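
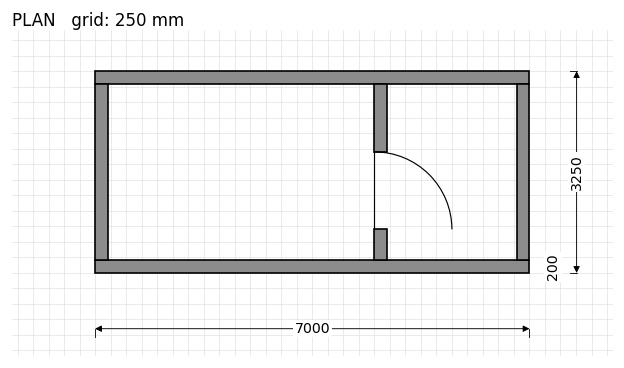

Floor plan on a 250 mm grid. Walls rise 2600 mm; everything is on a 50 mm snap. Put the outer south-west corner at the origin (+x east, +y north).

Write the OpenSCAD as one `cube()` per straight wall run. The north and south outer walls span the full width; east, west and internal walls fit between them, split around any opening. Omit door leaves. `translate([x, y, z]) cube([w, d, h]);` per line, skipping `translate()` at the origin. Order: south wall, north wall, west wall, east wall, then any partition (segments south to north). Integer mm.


cube([7000, 200, 2600]);
translate([0, 3050, 0]) cube([7000, 200, 2600]);
translate([0, 200, 0]) cube([200, 2850, 2600]);
translate([6800, 200, 0]) cube([200, 2850, 2600]);
translate([4500, 200, 0]) cube([200, 500, 2600]);
translate([4500, 1950, 0]) cube([200, 1100, 2600]);


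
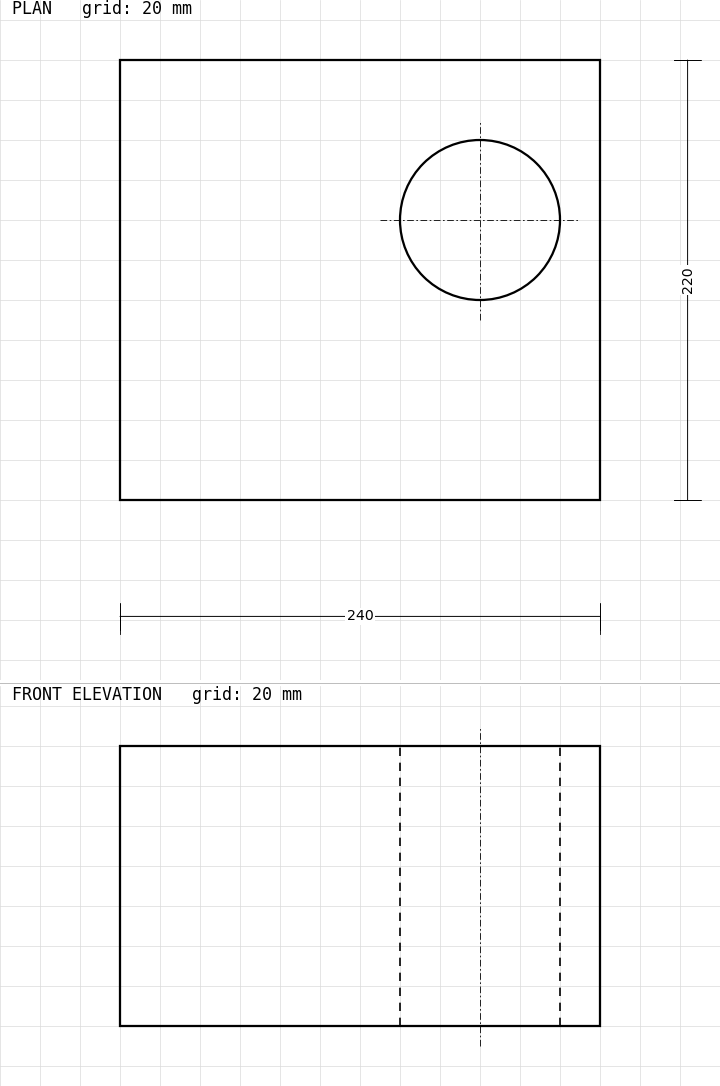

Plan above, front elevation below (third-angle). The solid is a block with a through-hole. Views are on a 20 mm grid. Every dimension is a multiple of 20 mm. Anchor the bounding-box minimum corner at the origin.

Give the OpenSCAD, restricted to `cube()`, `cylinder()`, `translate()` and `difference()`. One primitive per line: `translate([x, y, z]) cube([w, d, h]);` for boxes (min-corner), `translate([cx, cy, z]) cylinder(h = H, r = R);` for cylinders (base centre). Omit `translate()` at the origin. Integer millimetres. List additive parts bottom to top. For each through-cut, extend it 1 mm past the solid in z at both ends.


difference() {
  cube([240, 220, 140]);
  translate([180, 140, -1]) cylinder(h = 142, r = 40);
}


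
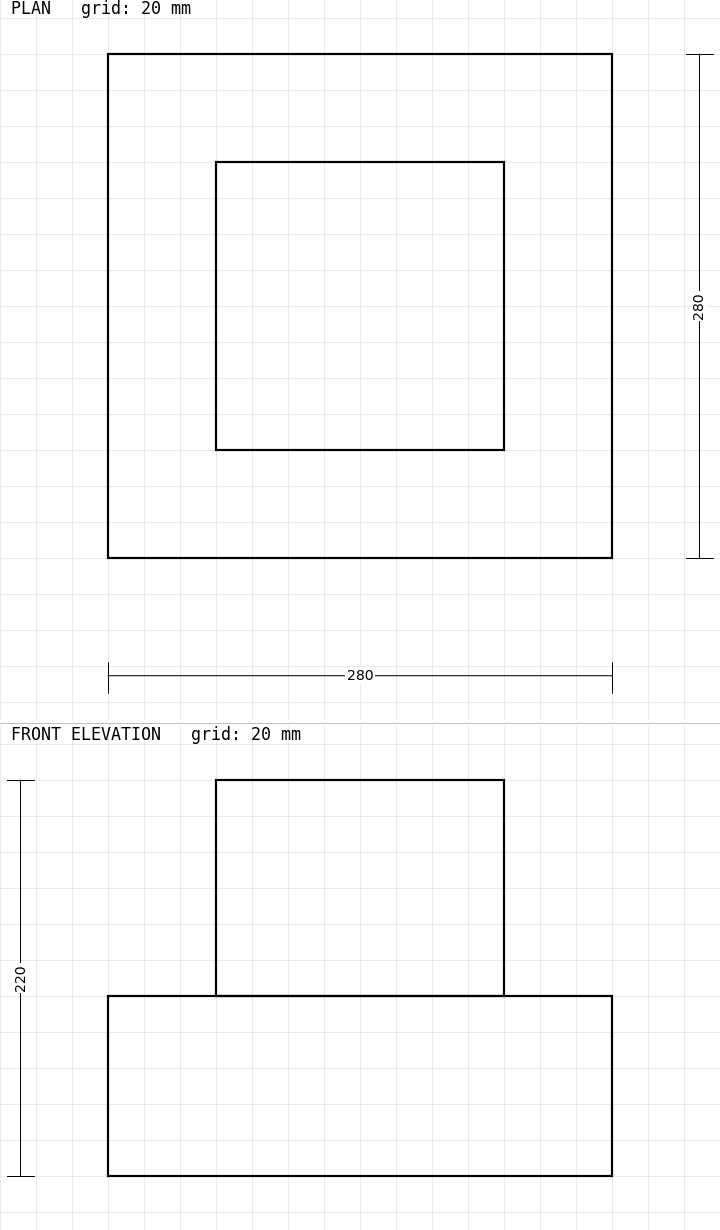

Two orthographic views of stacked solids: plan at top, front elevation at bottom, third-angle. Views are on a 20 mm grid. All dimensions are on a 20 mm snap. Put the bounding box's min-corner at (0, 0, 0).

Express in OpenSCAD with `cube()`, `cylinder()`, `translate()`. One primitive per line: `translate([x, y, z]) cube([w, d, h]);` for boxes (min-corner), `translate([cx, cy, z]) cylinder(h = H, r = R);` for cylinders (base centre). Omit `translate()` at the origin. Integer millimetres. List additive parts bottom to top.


cube([280, 280, 100]);
translate([60, 60, 100]) cube([160, 160, 120]);


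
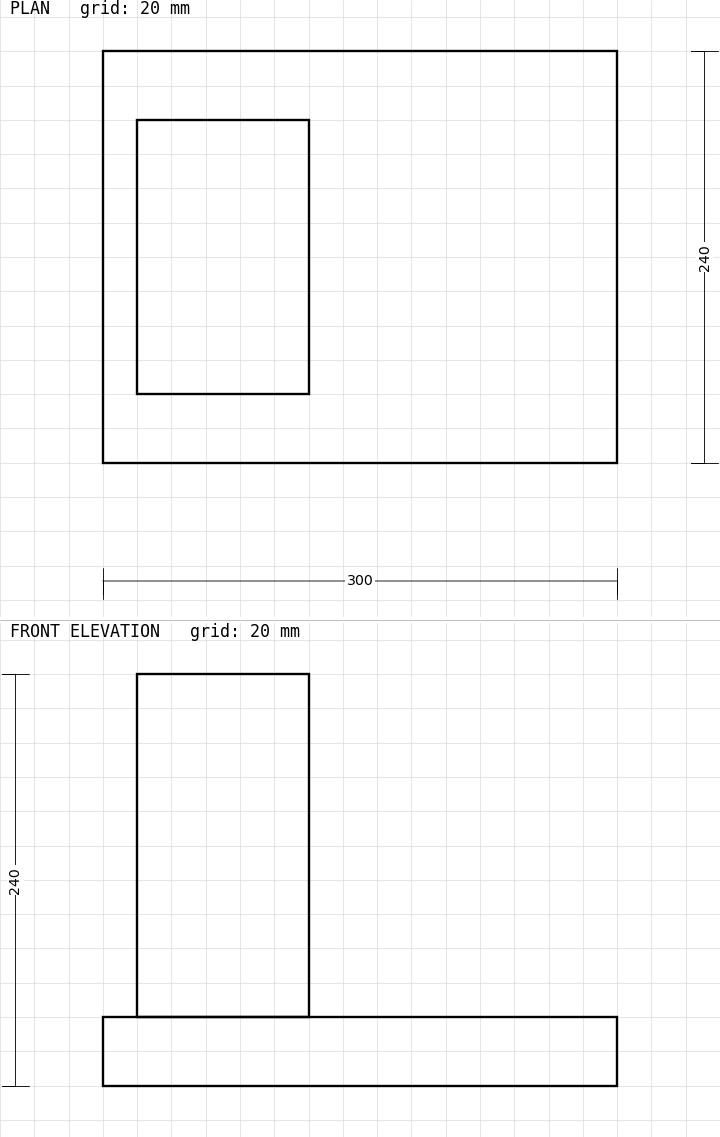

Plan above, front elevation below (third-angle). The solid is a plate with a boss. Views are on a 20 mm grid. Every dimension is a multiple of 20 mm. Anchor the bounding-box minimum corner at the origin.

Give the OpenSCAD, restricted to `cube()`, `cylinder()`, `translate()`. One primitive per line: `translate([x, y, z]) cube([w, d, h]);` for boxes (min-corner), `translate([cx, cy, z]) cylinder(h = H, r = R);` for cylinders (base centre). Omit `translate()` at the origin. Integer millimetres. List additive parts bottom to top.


cube([300, 240, 40]);
translate([20, 40, 40]) cube([100, 160, 200]);


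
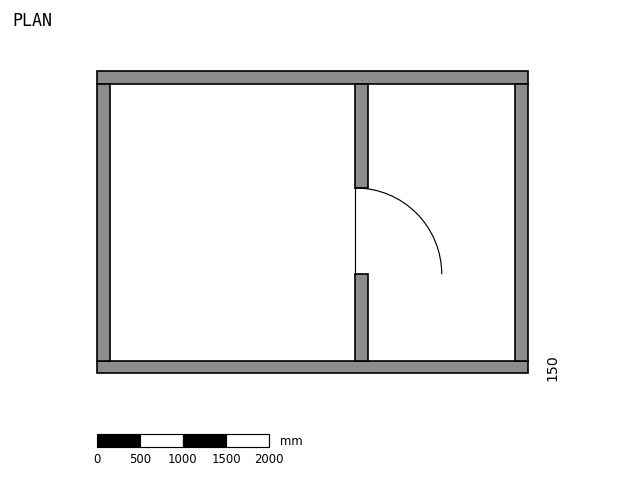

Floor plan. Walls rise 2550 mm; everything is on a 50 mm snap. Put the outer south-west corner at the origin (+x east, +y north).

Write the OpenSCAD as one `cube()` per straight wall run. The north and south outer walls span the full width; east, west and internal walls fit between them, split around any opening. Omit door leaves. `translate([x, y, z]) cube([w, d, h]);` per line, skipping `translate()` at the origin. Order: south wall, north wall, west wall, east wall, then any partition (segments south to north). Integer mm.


cube([5000, 150, 2550]);
translate([0, 3350, 0]) cube([5000, 150, 2550]);
translate([0, 150, 0]) cube([150, 3200, 2550]);
translate([4850, 150, 0]) cube([150, 3200, 2550]);
translate([3000, 150, 0]) cube([150, 1000, 2550]);
translate([3000, 2150, 0]) cube([150, 1200, 2550]);


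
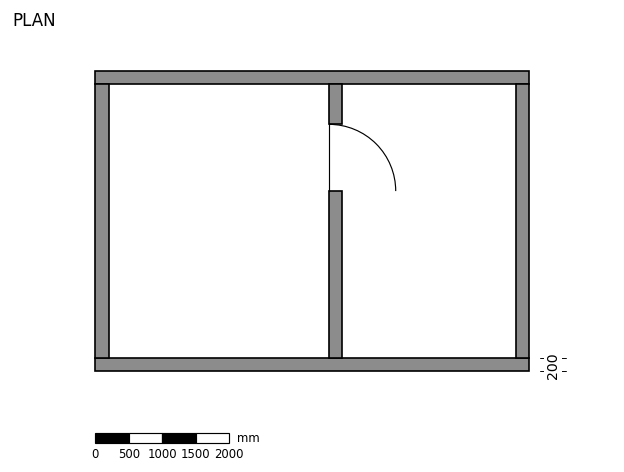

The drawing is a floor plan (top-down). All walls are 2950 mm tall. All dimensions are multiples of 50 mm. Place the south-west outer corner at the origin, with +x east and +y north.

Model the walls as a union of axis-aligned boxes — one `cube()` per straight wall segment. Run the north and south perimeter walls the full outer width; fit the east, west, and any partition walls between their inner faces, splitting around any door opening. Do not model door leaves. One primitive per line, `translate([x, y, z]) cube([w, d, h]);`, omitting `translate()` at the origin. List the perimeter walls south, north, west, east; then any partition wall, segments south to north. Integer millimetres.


cube([6500, 200, 2950]);
translate([0, 4300, 0]) cube([6500, 200, 2950]);
translate([0, 200, 0]) cube([200, 4100, 2950]);
translate([6300, 200, 0]) cube([200, 4100, 2950]);
translate([3500, 200, 0]) cube([200, 2500, 2950]);
translate([3500, 3700, 0]) cube([200, 600, 2950]);


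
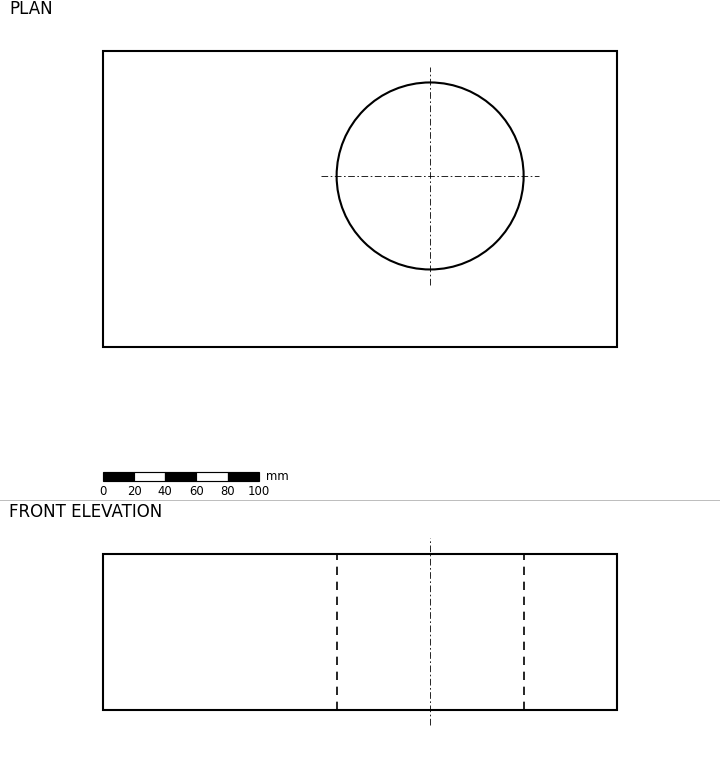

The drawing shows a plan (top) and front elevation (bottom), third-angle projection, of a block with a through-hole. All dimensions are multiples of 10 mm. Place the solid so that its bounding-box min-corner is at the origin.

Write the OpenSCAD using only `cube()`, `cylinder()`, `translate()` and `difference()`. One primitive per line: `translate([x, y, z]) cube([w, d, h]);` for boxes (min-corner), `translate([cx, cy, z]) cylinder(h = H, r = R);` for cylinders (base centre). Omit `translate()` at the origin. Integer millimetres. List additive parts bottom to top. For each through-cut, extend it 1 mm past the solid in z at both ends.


difference() {
  cube([330, 190, 100]);
  translate([210, 110, -1]) cylinder(h = 102, r = 60);
}


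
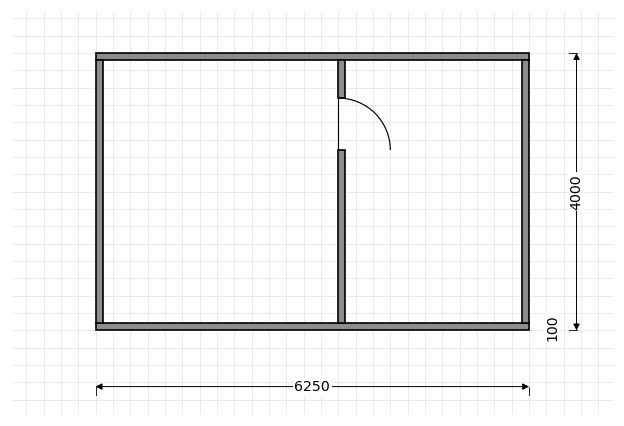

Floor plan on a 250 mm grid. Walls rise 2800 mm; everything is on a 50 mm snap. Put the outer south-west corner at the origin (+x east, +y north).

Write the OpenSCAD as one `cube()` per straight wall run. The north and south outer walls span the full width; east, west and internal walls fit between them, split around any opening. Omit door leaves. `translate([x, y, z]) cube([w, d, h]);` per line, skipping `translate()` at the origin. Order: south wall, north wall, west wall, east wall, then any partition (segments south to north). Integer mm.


cube([6250, 100, 2800]);
translate([0, 3900, 0]) cube([6250, 100, 2800]);
translate([0, 100, 0]) cube([100, 3800, 2800]);
translate([6150, 100, 0]) cube([100, 3800, 2800]);
translate([3500, 100, 0]) cube([100, 2500, 2800]);
translate([3500, 3350, 0]) cube([100, 550, 2800]);


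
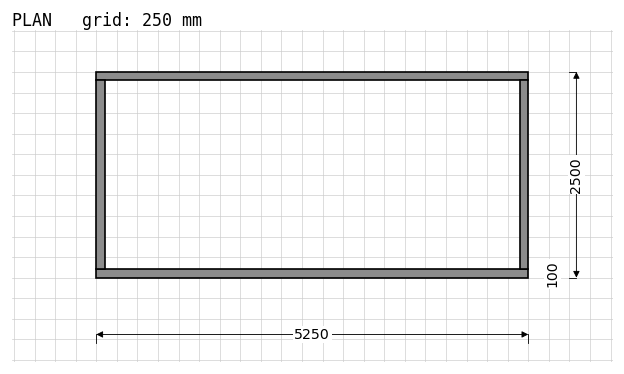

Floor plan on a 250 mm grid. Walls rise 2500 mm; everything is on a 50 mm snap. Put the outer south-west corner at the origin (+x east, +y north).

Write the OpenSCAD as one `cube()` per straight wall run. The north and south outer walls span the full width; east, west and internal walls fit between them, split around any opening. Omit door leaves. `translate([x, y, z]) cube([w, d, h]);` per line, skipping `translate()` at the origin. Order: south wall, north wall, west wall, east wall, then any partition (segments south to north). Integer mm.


cube([5250, 100, 2500]);
translate([0, 2400, 0]) cube([5250, 100, 2500]);
translate([0, 100, 0]) cube([100, 2300, 2500]);
translate([5150, 100, 0]) cube([100, 2300, 2500]);


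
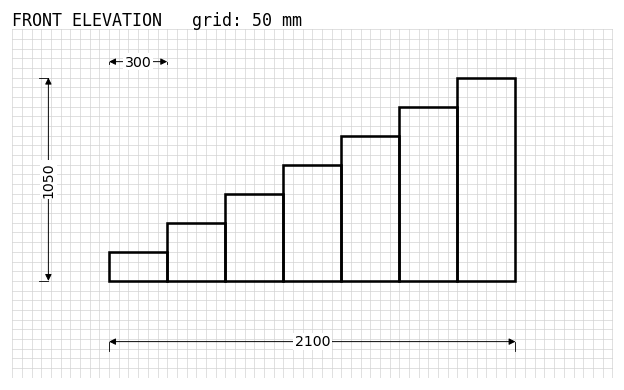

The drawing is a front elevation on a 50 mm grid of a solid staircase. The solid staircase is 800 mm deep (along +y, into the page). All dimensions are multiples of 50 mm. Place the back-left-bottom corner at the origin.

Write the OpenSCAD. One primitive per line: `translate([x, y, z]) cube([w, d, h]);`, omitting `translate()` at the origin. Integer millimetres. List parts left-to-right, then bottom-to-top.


cube([300, 800, 150]);
translate([300, 0, 0]) cube([300, 800, 300]);
translate([600, 0, 0]) cube([300, 800, 450]);
translate([900, 0, 0]) cube([300, 800, 600]);
translate([1200, 0, 0]) cube([300, 800, 750]);
translate([1500, 0, 0]) cube([300, 800, 900]);
translate([1800, 0, 0]) cube([300, 800, 1050]);


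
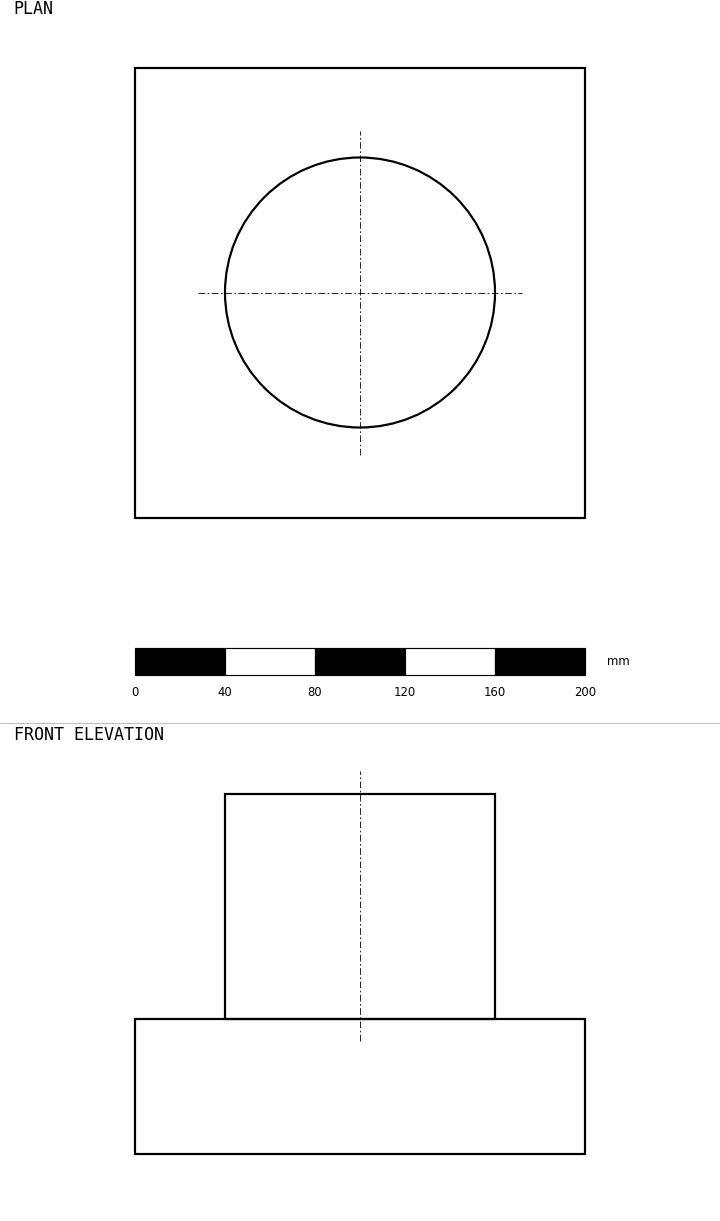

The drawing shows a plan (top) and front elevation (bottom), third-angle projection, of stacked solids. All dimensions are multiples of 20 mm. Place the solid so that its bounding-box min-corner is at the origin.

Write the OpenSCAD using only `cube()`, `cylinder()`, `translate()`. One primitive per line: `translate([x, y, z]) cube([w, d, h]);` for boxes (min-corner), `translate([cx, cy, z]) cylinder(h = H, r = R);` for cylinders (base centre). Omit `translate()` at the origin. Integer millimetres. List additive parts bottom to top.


cube([200, 200, 60]);
translate([100, 100, 60]) cylinder(h = 100, r = 60);


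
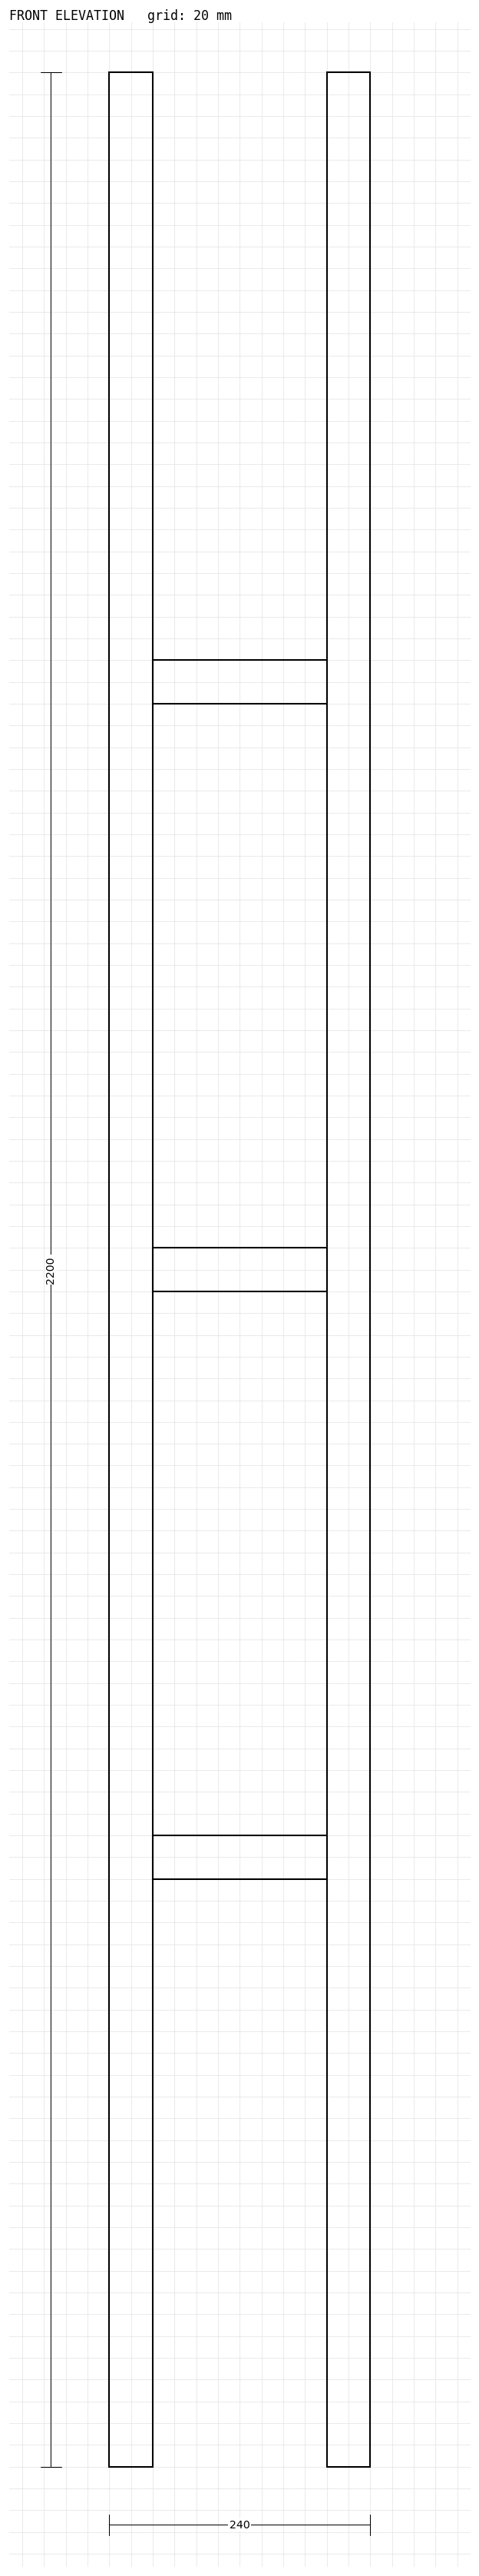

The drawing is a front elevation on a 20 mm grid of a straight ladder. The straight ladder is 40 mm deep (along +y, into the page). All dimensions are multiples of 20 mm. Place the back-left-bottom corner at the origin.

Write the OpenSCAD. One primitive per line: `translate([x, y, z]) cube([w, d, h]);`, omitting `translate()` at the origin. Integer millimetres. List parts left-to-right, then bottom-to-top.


cube([40, 40, 2200]);
translate([40, 0, 540]) cube([160, 40, 40]);
translate([40, 0, 1080]) cube([160, 40, 40]);
translate([40, 0, 1620]) cube([160, 40, 40]);
translate([200, 0, 0]) cube([40, 40, 2200]);


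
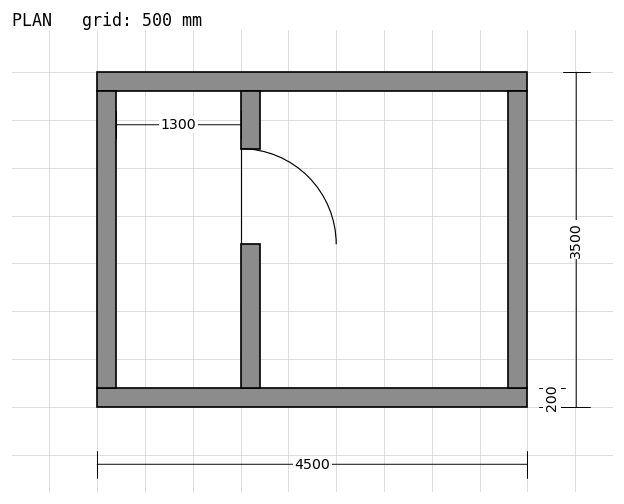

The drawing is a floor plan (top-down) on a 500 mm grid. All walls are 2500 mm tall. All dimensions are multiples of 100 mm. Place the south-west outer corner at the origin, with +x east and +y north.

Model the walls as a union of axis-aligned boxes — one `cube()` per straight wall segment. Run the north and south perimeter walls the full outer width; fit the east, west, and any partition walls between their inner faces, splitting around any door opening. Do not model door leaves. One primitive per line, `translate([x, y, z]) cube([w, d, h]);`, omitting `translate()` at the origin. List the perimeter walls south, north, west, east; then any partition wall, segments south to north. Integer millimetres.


cube([4500, 200, 2500]);
translate([0, 3300, 0]) cube([4500, 200, 2500]);
translate([0, 200, 0]) cube([200, 3100, 2500]);
translate([4300, 200, 0]) cube([200, 3100, 2500]);
translate([1500, 200, 0]) cube([200, 1500, 2500]);
translate([1500, 2700, 0]) cube([200, 600, 2500]);


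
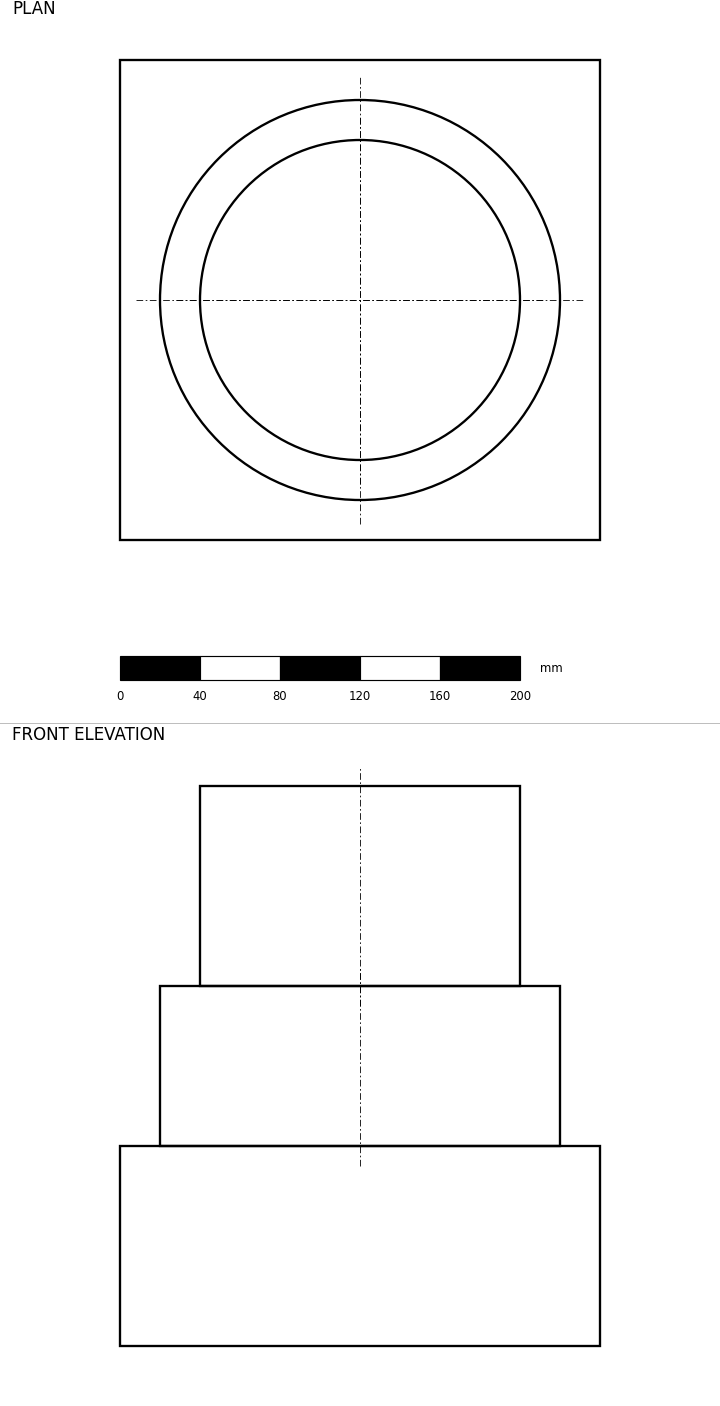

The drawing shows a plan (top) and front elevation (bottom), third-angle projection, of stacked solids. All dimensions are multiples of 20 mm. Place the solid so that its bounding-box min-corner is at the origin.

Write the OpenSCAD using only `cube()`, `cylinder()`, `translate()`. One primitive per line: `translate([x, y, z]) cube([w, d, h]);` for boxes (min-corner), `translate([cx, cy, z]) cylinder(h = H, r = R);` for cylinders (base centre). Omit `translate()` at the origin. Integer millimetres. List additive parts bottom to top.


cube([240, 240, 100]);
translate([120, 120, 100]) cylinder(h = 80, r = 100);
translate([120, 120, 180]) cylinder(h = 100, r = 80);


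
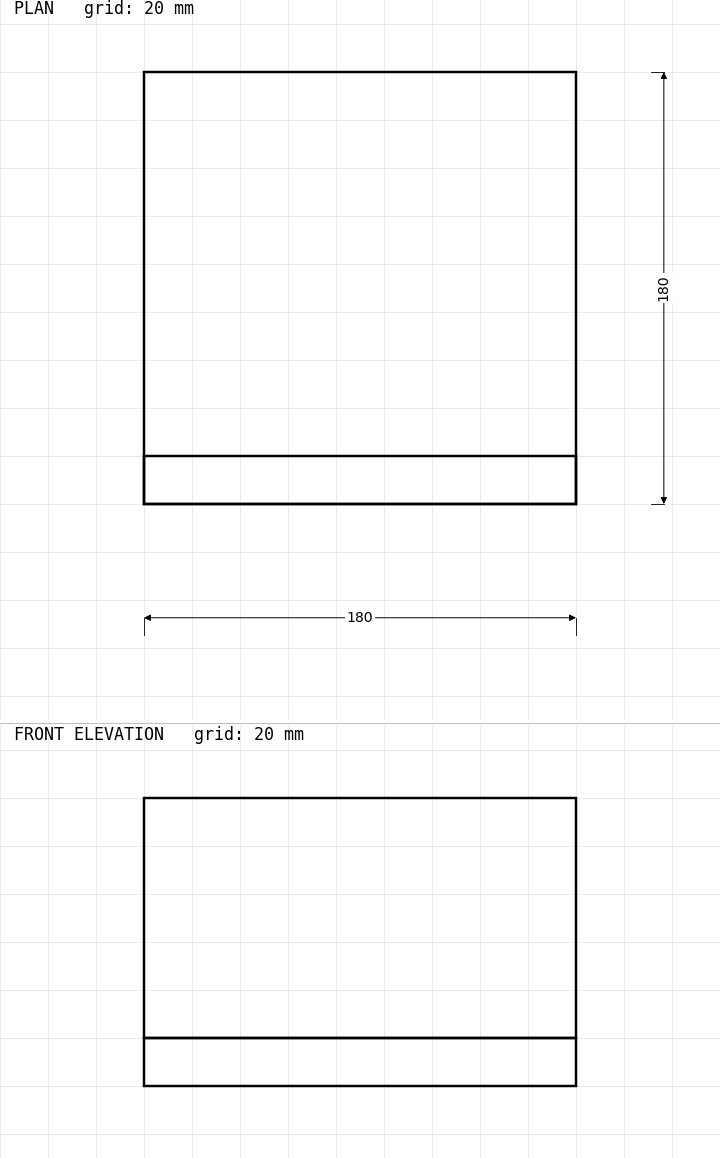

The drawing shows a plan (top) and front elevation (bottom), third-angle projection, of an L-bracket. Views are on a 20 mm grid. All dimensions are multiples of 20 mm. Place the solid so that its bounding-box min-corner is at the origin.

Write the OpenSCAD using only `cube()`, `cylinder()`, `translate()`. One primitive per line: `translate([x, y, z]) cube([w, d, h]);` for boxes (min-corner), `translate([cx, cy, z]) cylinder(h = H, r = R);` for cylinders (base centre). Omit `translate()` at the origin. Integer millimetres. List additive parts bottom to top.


cube([180, 180, 20]);
translate([0, 0, 20]) cube([180, 20, 100]);


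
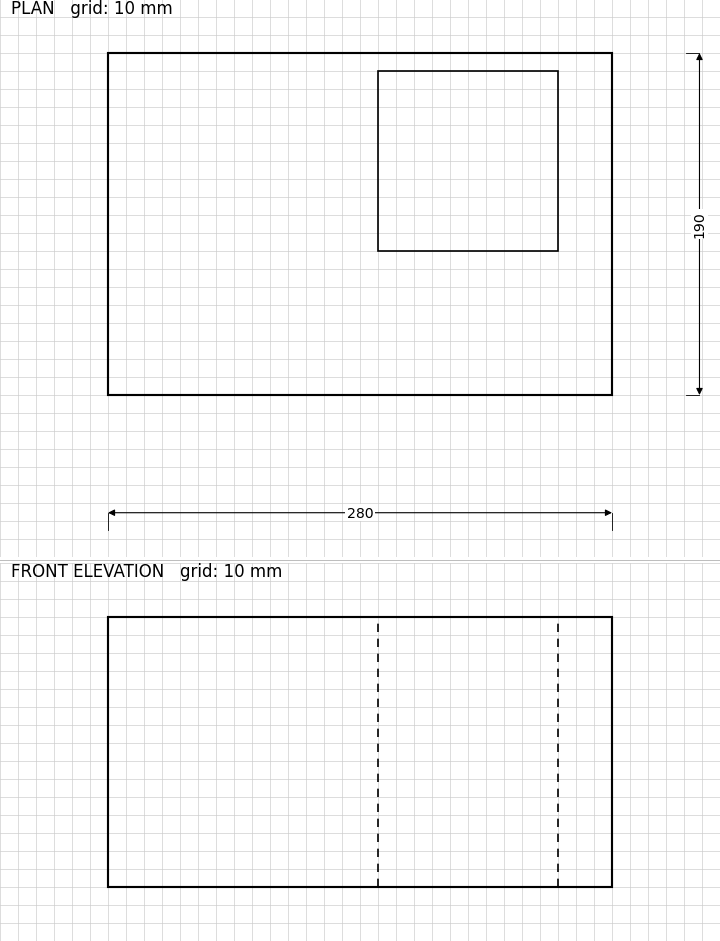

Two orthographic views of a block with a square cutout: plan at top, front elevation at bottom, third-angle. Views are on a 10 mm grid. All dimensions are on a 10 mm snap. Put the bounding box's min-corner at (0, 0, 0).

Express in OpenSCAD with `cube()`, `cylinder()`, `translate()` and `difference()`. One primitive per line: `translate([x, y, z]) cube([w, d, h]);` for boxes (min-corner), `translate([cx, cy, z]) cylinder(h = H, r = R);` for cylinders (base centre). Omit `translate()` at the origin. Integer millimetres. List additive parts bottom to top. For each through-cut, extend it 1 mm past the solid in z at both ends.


difference() {
  cube([280, 190, 150]);
  translate([150, 80, -1]) cube([100, 100, 152]);
}


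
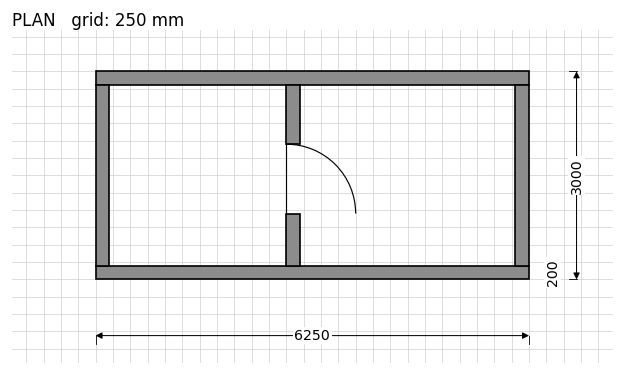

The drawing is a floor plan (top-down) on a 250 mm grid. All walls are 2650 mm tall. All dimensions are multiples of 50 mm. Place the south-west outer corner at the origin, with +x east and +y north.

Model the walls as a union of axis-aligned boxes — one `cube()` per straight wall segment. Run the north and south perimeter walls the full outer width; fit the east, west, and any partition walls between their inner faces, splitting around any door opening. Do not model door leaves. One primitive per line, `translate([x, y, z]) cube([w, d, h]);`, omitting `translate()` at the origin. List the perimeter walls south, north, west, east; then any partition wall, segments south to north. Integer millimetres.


cube([6250, 200, 2650]);
translate([0, 2800, 0]) cube([6250, 200, 2650]);
translate([0, 200, 0]) cube([200, 2600, 2650]);
translate([6050, 200, 0]) cube([200, 2600, 2650]);
translate([2750, 200, 0]) cube([200, 750, 2650]);
translate([2750, 1950, 0]) cube([200, 850, 2650]);


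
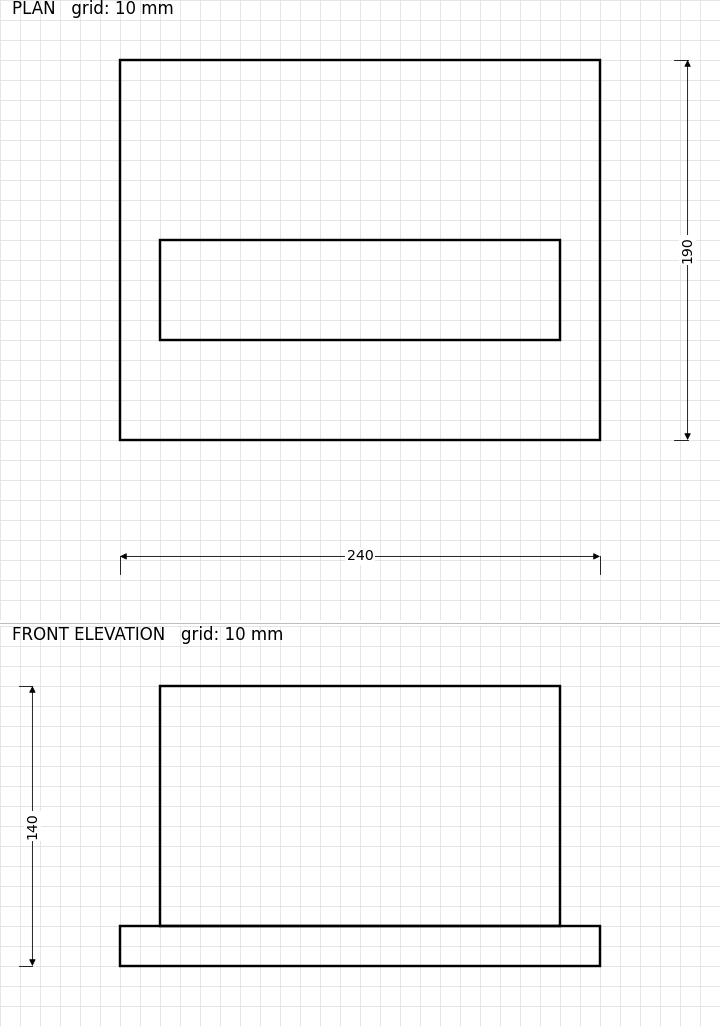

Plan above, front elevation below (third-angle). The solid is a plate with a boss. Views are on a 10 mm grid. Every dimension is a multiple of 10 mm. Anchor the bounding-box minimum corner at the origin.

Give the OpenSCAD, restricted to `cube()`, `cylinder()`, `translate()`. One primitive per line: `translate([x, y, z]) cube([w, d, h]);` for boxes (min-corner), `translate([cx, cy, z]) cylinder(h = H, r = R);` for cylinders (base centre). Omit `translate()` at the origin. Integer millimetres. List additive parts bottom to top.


cube([240, 190, 20]);
translate([20, 50, 20]) cube([200, 50, 120]);


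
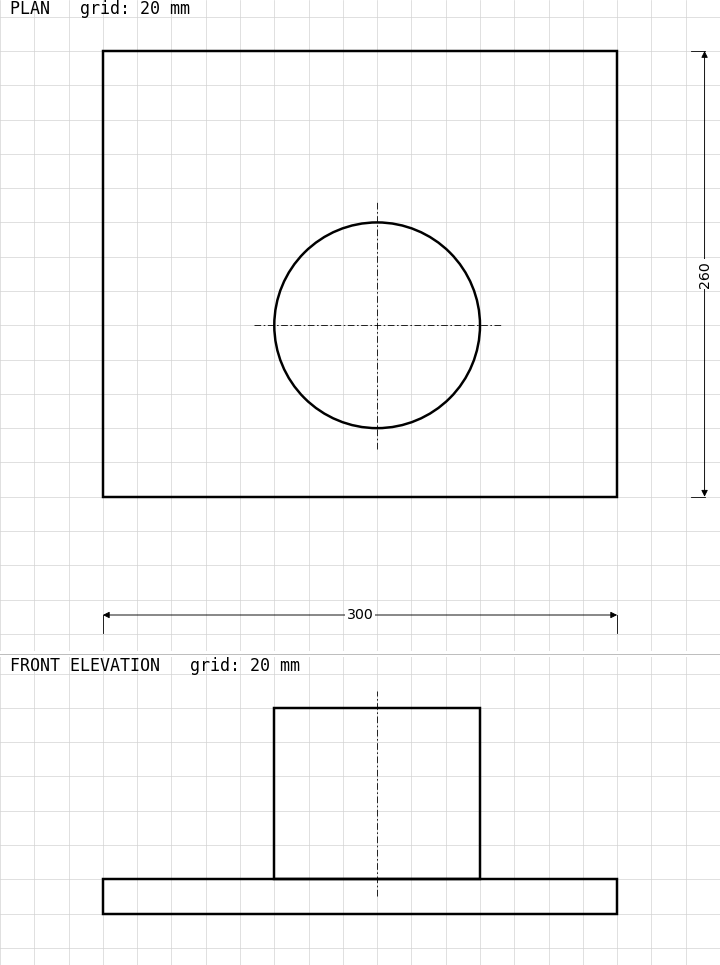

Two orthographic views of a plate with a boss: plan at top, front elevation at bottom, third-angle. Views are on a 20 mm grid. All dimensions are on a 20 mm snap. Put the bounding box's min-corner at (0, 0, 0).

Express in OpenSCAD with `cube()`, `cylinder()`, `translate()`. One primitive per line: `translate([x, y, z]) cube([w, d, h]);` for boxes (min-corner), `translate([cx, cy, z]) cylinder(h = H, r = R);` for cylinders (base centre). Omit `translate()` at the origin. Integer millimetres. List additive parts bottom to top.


cube([300, 260, 20]);
translate([160, 100, 20]) cylinder(h = 100, r = 60);


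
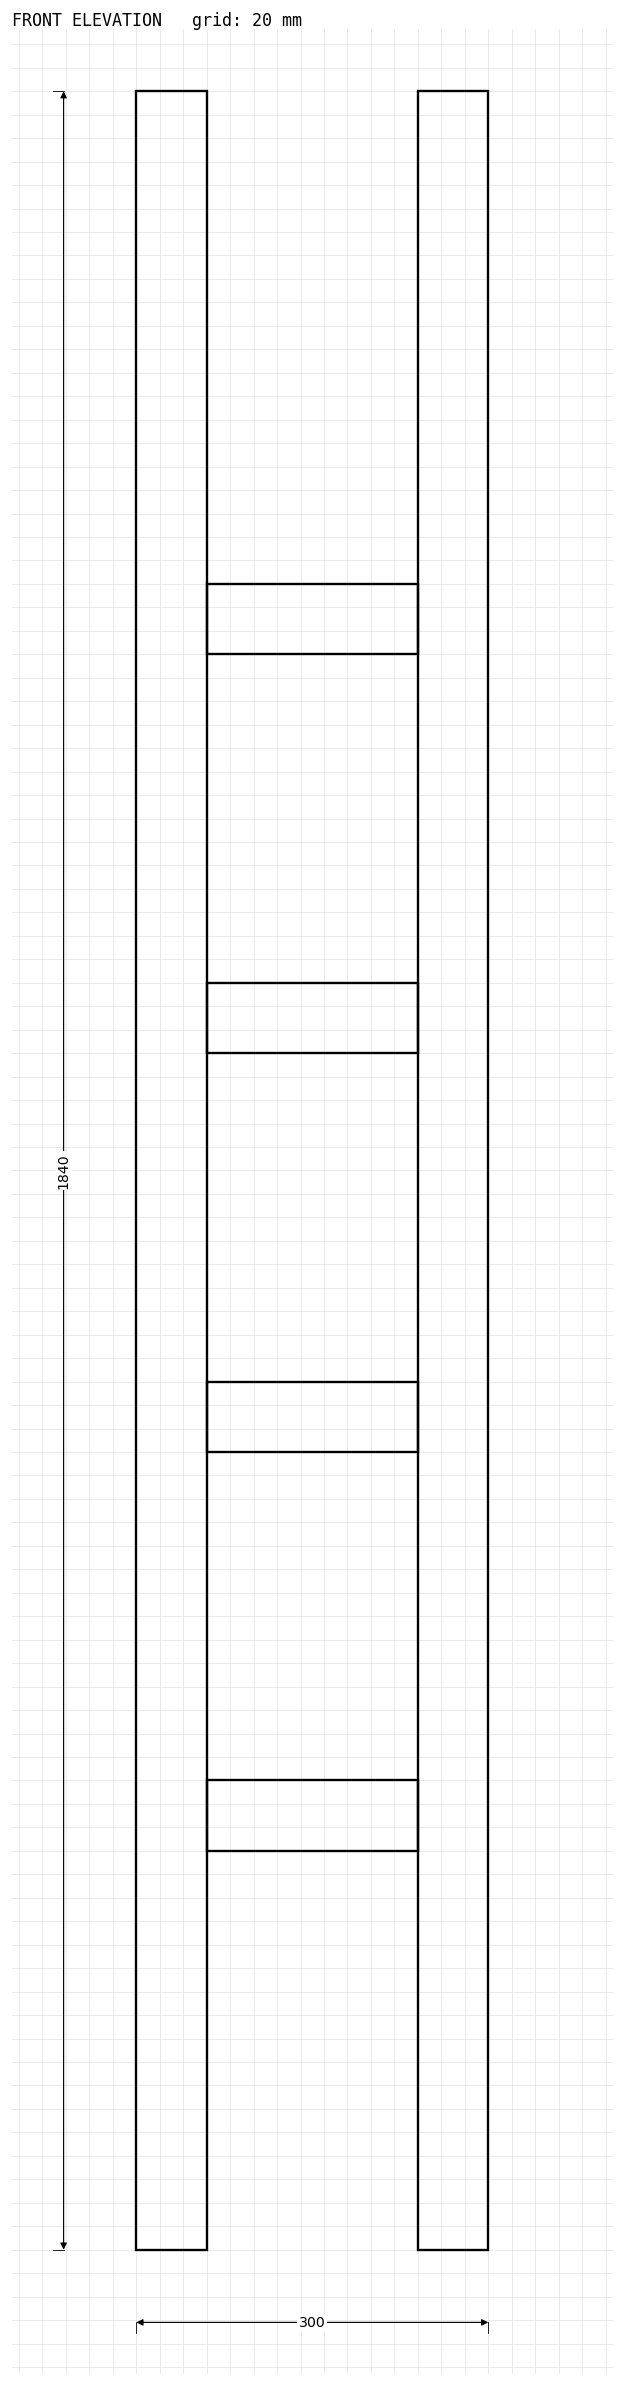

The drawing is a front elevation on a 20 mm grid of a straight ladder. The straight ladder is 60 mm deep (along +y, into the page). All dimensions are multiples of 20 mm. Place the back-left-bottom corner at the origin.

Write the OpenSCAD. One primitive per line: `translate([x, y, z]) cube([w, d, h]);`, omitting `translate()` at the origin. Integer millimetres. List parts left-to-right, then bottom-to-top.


cube([60, 60, 1840]);
translate([60, 0, 340]) cube([180, 60, 60]);
translate([60, 0, 680]) cube([180, 60, 60]);
translate([60, 0, 1020]) cube([180, 60, 60]);
translate([60, 0, 1360]) cube([180, 60, 60]);
translate([240, 0, 0]) cube([60, 60, 1840]);


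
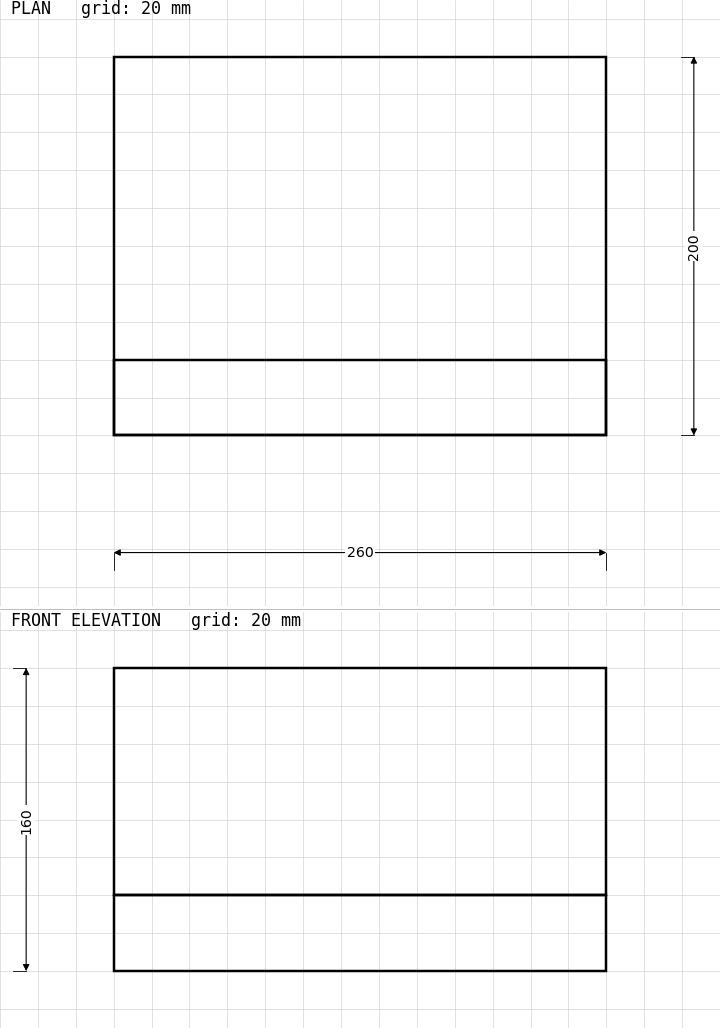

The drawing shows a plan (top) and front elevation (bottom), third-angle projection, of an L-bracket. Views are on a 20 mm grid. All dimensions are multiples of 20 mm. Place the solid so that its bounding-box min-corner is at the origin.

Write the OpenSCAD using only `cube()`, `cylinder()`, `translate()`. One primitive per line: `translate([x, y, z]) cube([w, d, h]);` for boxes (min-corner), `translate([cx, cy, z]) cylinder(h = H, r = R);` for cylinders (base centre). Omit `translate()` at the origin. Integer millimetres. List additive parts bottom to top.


cube([260, 200, 40]);
translate([0, 0, 40]) cube([260, 40, 120]);


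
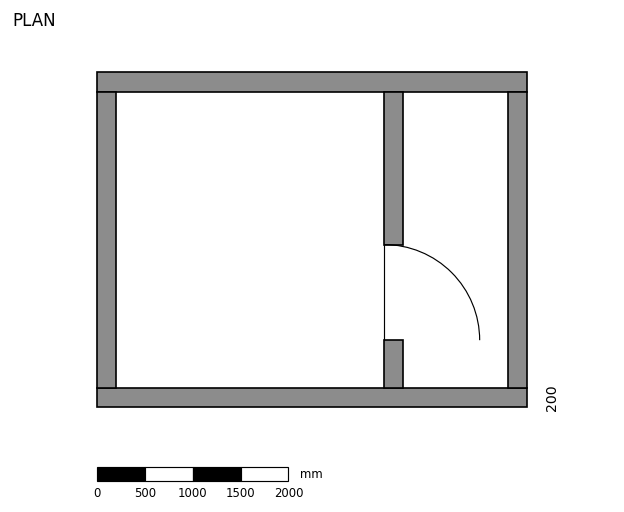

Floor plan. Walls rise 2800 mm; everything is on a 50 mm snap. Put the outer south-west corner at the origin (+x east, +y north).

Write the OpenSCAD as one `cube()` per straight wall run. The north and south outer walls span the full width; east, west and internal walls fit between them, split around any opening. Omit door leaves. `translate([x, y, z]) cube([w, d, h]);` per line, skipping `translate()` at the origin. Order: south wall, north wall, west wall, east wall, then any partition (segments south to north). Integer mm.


cube([4500, 200, 2800]);
translate([0, 3300, 0]) cube([4500, 200, 2800]);
translate([0, 200, 0]) cube([200, 3100, 2800]);
translate([4300, 200, 0]) cube([200, 3100, 2800]);
translate([3000, 200, 0]) cube([200, 500, 2800]);
translate([3000, 1700, 0]) cube([200, 1600, 2800]);


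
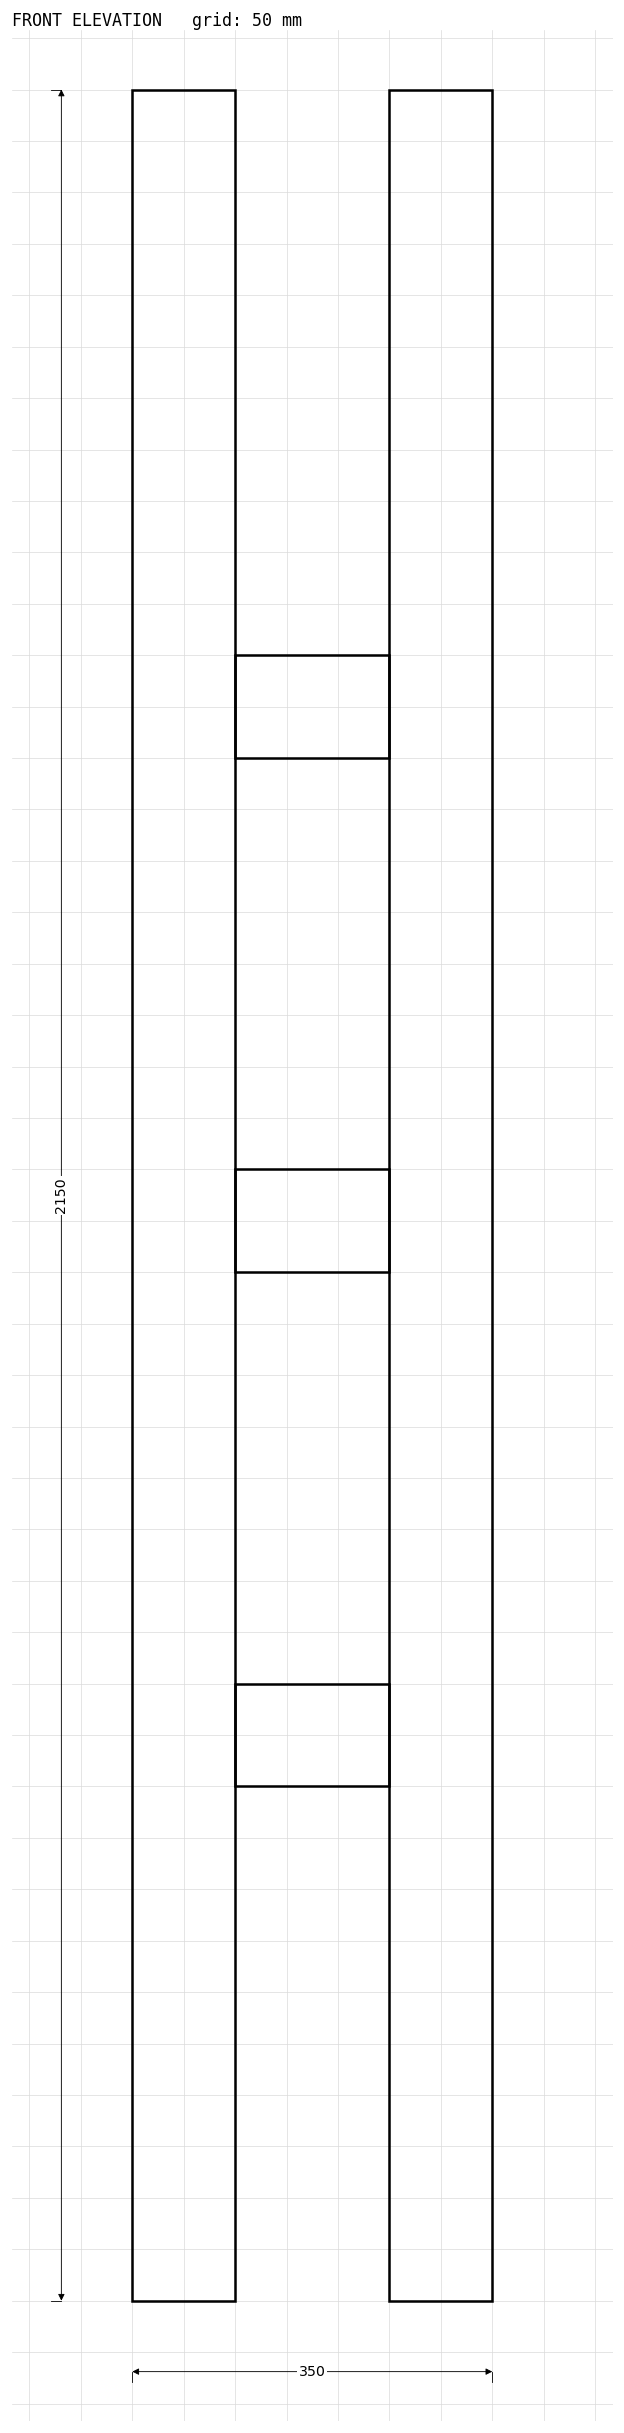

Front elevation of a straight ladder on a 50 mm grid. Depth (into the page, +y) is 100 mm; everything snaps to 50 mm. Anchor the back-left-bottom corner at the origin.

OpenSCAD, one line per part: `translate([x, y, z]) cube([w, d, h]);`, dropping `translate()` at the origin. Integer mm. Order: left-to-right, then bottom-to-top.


cube([100, 100, 2150]);
translate([100, 0, 500]) cube([150, 100, 100]);
translate([100, 0, 1000]) cube([150, 100, 100]);
translate([100, 0, 1500]) cube([150, 100, 100]);
translate([250, 0, 0]) cube([100, 100, 2150]);


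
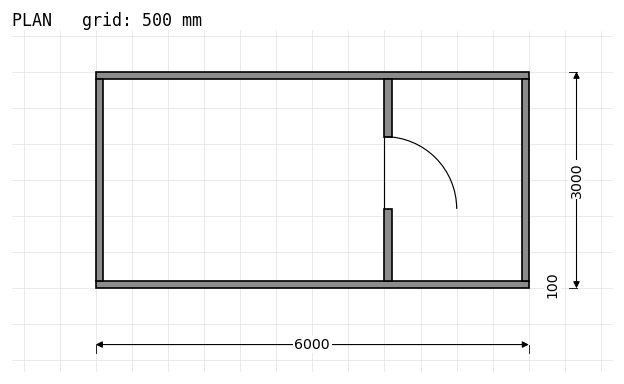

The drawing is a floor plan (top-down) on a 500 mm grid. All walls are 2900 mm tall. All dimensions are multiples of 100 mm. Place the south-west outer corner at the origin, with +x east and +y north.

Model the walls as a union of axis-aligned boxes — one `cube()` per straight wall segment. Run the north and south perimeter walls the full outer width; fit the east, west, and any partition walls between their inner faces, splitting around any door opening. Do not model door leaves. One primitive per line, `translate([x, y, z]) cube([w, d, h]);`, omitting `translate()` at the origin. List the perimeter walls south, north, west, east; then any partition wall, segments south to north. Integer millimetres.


cube([6000, 100, 2900]);
translate([0, 2900, 0]) cube([6000, 100, 2900]);
translate([0, 100, 0]) cube([100, 2800, 2900]);
translate([5900, 100, 0]) cube([100, 2800, 2900]);
translate([4000, 100, 0]) cube([100, 1000, 2900]);
translate([4000, 2100, 0]) cube([100, 800, 2900]);


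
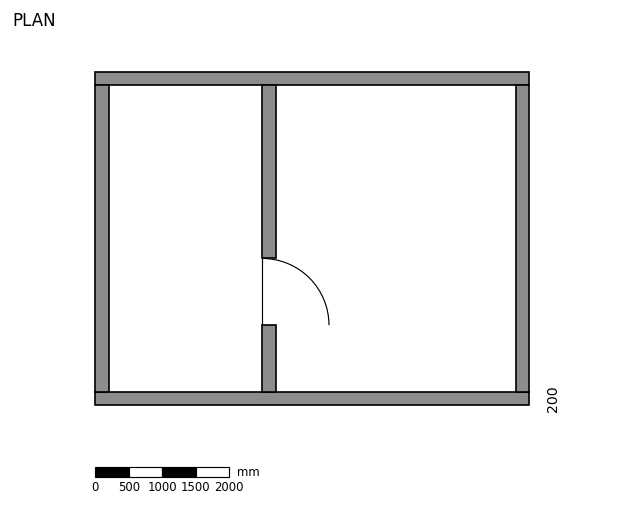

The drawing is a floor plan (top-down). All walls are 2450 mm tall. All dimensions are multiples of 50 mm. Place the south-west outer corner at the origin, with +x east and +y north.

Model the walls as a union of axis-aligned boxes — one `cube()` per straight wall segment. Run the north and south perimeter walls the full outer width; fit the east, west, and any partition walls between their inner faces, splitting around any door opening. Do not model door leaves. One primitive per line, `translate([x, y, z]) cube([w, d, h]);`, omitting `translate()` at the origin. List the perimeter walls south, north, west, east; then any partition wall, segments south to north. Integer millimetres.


cube([6500, 200, 2450]);
translate([0, 4800, 0]) cube([6500, 200, 2450]);
translate([0, 200, 0]) cube([200, 4600, 2450]);
translate([6300, 200, 0]) cube([200, 4600, 2450]);
translate([2500, 200, 0]) cube([200, 1000, 2450]);
translate([2500, 2200, 0]) cube([200, 2600, 2450]);


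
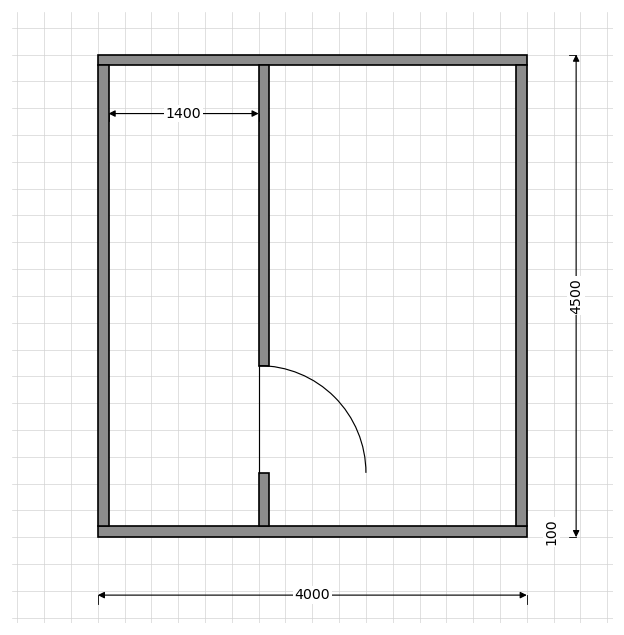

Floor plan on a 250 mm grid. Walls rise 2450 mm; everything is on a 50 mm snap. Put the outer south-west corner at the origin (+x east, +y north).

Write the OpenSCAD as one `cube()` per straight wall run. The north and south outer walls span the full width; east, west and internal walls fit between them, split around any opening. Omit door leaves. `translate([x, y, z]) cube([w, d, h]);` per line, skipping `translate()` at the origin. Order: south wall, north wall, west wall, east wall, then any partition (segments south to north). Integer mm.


cube([4000, 100, 2450]);
translate([0, 4400, 0]) cube([4000, 100, 2450]);
translate([0, 100, 0]) cube([100, 4300, 2450]);
translate([3900, 100, 0]) cube([100, 4300, 2450]);
translate([1500, 100, 0]) cube([100, 500, 2450]);
translate([1500, 1600, 0]) cube([100, 2800, 2450]);


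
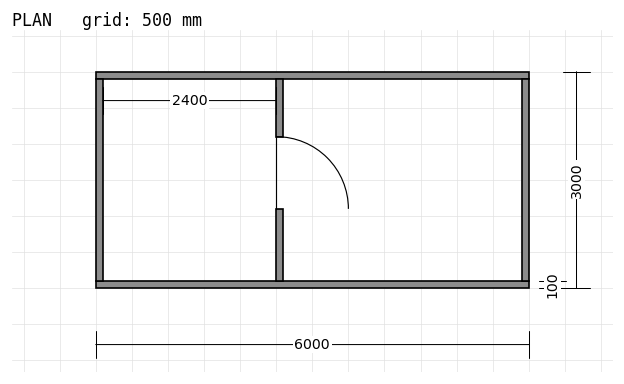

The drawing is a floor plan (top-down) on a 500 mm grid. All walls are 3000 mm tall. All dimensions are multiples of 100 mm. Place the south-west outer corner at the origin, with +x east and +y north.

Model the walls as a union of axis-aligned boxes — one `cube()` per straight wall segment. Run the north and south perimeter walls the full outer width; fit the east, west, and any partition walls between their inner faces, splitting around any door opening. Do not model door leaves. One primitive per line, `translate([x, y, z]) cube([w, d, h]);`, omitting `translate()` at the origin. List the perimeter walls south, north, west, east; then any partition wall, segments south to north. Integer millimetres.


cube([6000, 100, 3000]);
translate([0, 2900, 0]) cube([6000, 100, 3000]);
translate([0, 100, 0]) cube([100, 2800, 3000]);
translate([5900, 100, 0]) cube([100, 2800, 3000]);
translate([2500, 100, 0]) cube([100, 1000, 3000]);
translate([2500, 2100, 0]) cube([100, 800, 3000]);


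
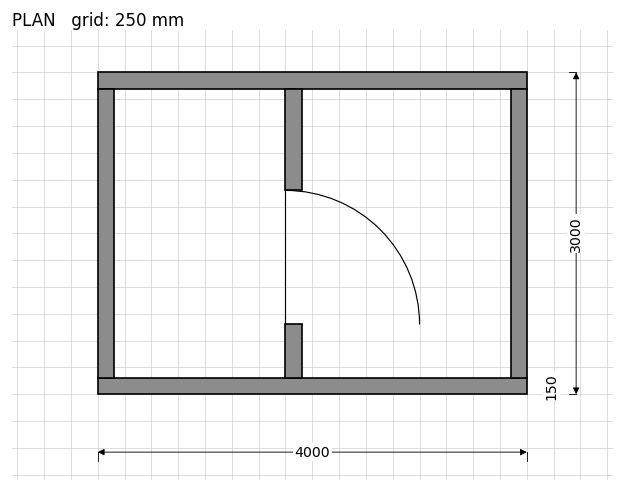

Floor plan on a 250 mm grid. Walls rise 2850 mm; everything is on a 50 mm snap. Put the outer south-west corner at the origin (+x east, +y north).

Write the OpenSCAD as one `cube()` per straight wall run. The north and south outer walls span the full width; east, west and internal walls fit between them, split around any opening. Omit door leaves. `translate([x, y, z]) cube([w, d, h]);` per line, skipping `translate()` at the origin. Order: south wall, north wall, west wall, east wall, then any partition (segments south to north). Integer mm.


cube([4000, 150, 2850]);
translate([0, 2850, 0]) cube([4000, 150, 2850]);
translate([0, 150, 0]) cube([150, 2700, 2850]);
translate([3850, 150, 0]) cube([150, 2700, 2850]);
translate([1750, 150, 0]) cube([150, 500, 2850]);
translate([1750, 1900, 0]) cube([150, 950, 2850]);


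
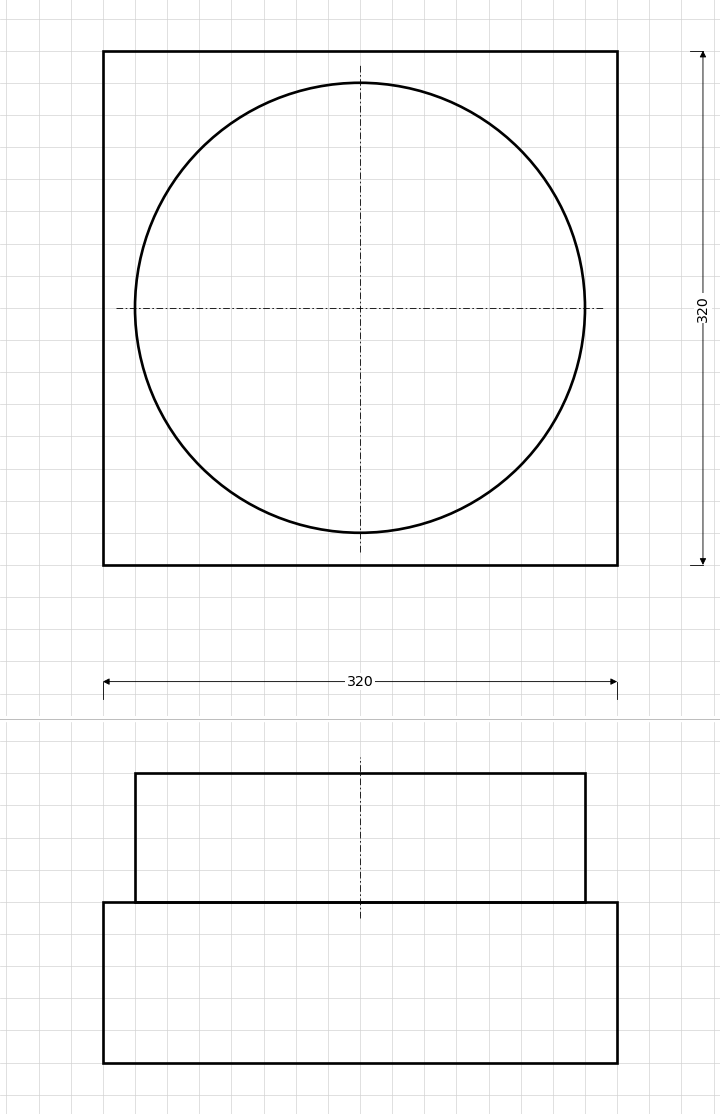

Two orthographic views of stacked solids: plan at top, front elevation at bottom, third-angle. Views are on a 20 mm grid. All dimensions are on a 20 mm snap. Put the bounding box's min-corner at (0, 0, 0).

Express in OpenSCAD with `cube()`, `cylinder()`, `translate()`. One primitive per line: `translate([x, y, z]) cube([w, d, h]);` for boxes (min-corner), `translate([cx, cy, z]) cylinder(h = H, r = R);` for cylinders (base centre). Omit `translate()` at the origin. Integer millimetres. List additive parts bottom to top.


cube([320, 320, 100]);
translate([160, 160, 100]) cylinder(h = 80, r = 140);


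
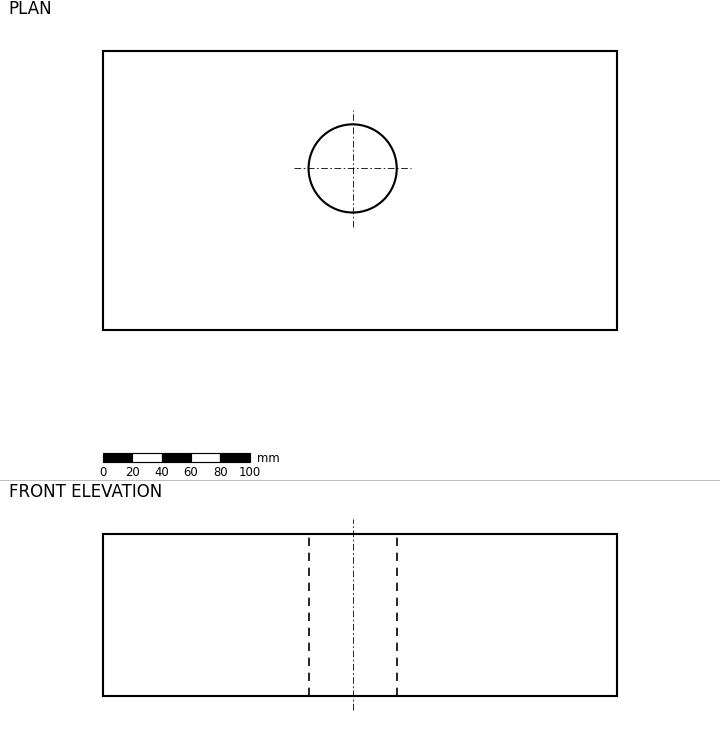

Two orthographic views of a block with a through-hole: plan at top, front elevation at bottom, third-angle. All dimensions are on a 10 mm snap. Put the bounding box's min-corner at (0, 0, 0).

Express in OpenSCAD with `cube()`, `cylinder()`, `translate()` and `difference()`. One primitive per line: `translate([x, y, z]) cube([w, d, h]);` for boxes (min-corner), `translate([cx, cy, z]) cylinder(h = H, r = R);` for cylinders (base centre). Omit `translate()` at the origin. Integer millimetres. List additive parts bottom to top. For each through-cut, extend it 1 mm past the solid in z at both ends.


difference() {
  cube([350, 190, 110]);
  translate([170, 110, -1]) cylinder(h = 112, r = 30);
}


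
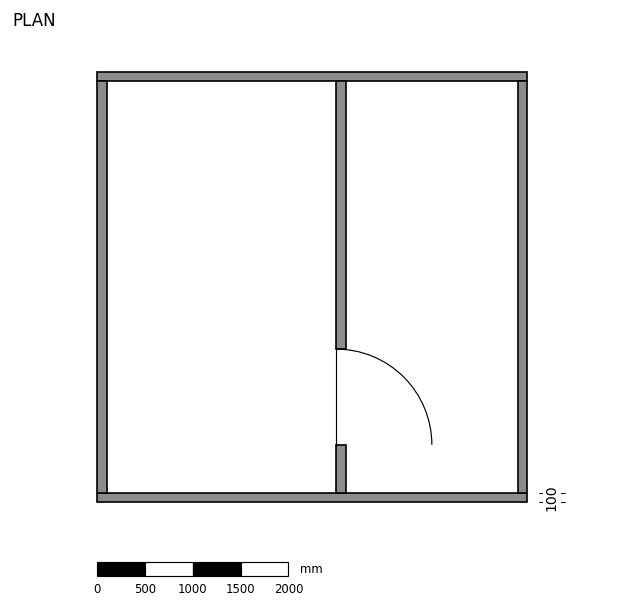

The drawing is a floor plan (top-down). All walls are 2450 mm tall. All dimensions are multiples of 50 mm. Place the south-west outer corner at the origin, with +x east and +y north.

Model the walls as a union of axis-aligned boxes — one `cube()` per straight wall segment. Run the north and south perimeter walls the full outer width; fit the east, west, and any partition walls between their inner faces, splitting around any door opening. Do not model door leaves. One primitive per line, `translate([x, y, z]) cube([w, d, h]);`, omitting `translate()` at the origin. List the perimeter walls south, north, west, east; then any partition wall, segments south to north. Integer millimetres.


cube([4500, 100, 2450]);
translate([0, 4400, 0]) cube([4500, 100, 2450]);
translate([0, 100, 0]) cube([100, 4300, 2450]);
translate([4400, 100, 0]) cube([100, 4300, 2450]);
translate([2500, 100, 0]) cube([100, 500, 2450]);
translate([2500, 1600, 0]) cube([100, 2800, 2450]);


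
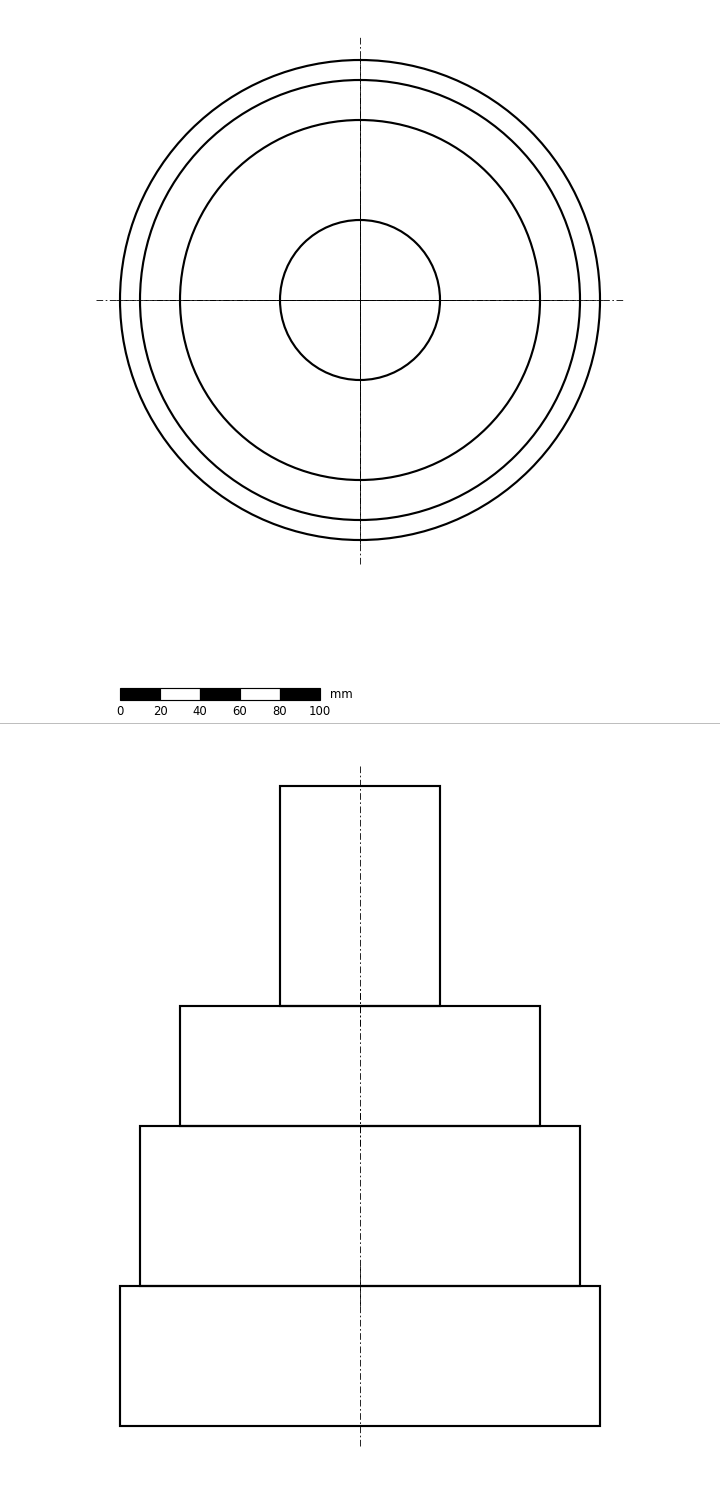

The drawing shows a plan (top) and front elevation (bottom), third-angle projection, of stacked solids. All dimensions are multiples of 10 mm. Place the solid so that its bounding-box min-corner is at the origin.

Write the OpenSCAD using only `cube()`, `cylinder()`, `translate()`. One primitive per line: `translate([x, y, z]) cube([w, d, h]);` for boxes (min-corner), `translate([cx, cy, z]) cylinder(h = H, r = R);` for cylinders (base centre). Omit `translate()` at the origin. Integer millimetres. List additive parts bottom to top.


translate([120, 120, 0]) cylinder(h = 70, r = 120);
translate([120, 120, 70]) cylinder(h = 80, r = 110);
translate([120, 120, 150]) cylinder(h = 60, r = 90);
translate([120, 120, 210]) cylinder(h = 110, r = 40);


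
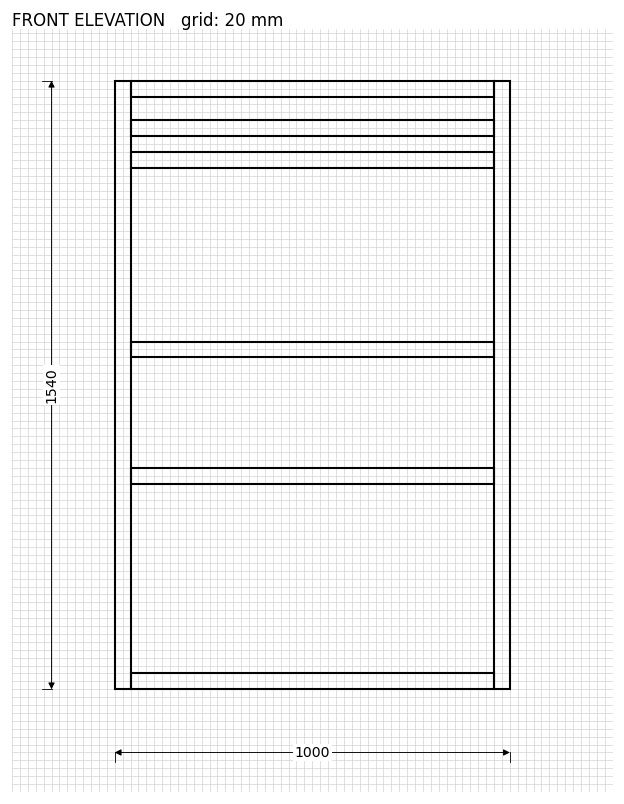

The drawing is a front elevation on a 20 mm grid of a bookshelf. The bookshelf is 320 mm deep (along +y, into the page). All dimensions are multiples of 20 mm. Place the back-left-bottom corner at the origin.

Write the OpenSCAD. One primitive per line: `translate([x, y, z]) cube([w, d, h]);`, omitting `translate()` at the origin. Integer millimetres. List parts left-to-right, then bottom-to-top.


cube([40, 320, 1540]);
translate([40, 0, 0]) cube([920, 320, 40]);
translate([40, 0, 520]) cube([920, 320, 40]);
translate([40, 0, 840]) cube([920, 320, 40]);
translate([40, 0, 1320]) cube([920, 320, 40]);
translate([40, 0, 1400]) cube([920, 320, 40]);
translate([40, 0, 1500]) cube([920, 320, 40]);
translate([960, 0, 0]) cube([40, 320, 1540]);


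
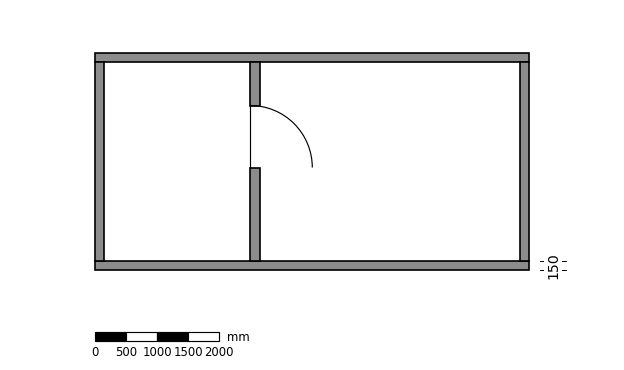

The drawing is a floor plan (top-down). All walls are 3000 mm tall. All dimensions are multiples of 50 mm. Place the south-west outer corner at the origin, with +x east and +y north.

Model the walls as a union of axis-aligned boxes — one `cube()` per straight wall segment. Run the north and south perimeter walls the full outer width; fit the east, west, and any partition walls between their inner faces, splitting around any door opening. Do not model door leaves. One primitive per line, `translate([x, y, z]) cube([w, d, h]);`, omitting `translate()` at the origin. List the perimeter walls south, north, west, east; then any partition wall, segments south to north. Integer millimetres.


cube([7000, 150, 3000]);
translate([0, 3350, 0]) cube([7000, 150, 3000]);
translate([0, 150, 0]) cube([150, 3200, 3000]);
translate([6850, 150, 0]) cube([150, 3200, 3000]);
translate([2500, 150, 0]) cube([150, 1500, 3000]);
translate([2500, 2650, 0]) cube([150, 700, 3000]);


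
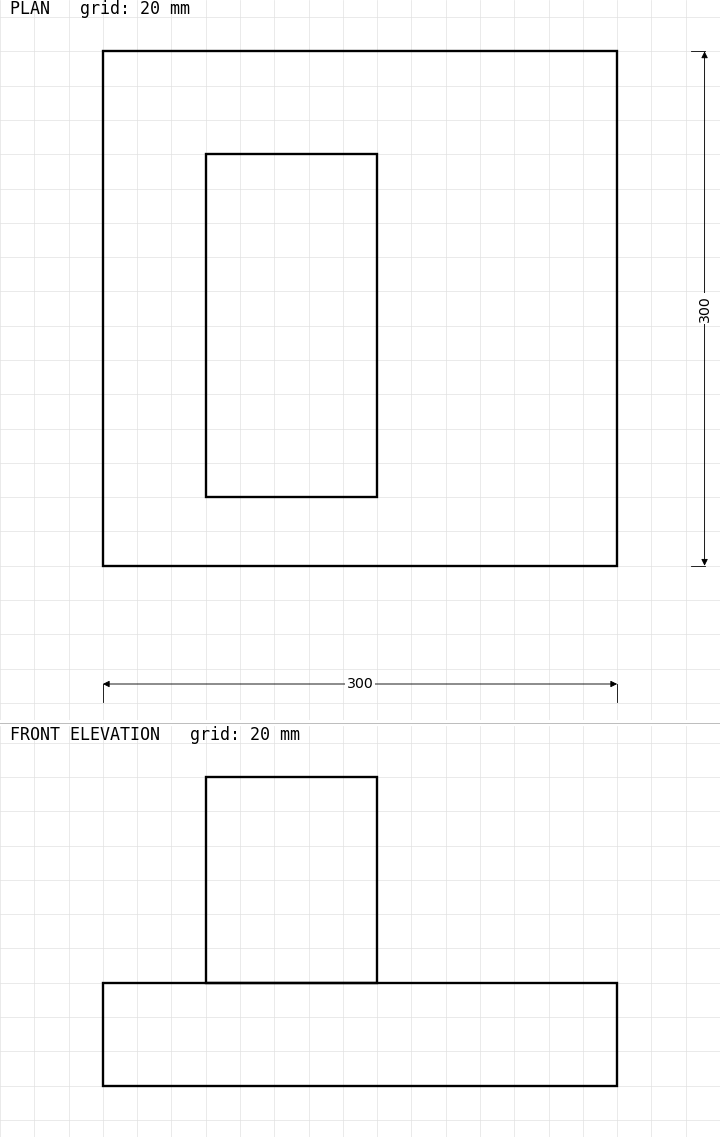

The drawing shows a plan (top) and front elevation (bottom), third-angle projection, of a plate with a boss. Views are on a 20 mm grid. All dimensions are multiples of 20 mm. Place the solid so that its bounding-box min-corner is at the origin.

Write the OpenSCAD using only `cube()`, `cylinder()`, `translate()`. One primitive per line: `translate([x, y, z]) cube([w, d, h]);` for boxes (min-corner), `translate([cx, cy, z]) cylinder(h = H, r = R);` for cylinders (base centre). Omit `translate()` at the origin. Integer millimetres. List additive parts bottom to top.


cube([300, 300, 60]);
translate([60, 40, 60]) cube([100, 200, 120]);


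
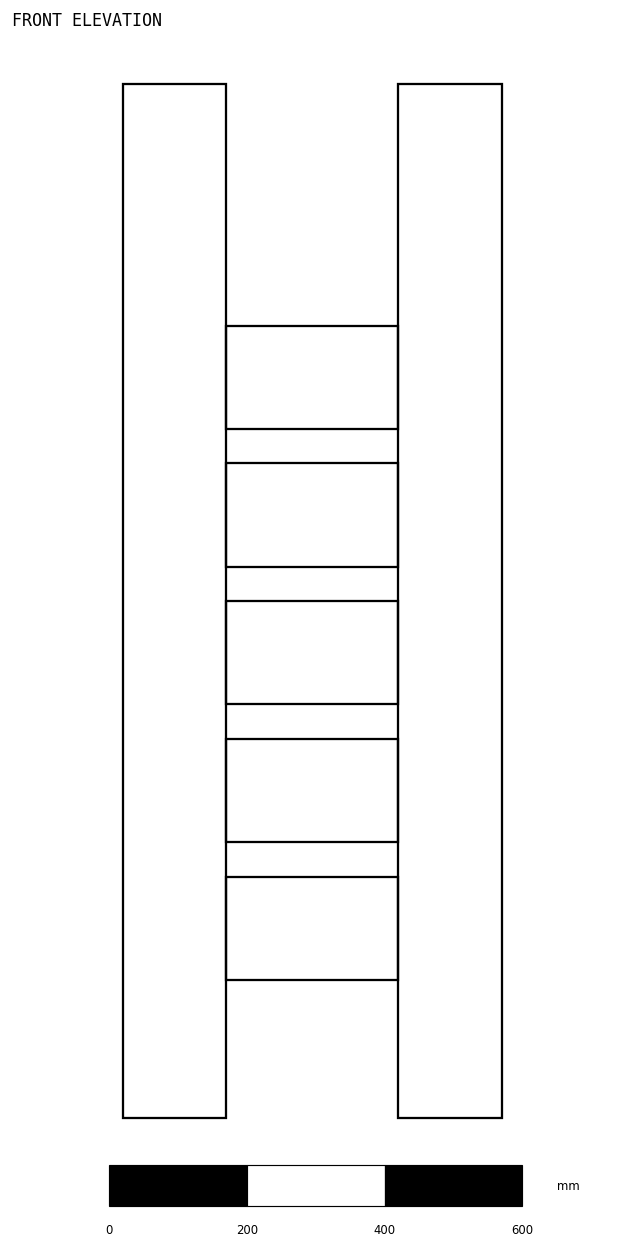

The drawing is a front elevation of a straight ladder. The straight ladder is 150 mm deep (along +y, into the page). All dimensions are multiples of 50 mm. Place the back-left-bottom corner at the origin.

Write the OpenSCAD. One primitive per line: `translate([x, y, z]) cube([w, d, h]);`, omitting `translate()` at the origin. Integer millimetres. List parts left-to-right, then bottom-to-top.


cube([150, 150, 1500]);
translate([150, 0, 200]) cube([250, 150, 150]);
translate([150, 0, 400]) cube([250, 150, 150]);
translate([150, 0, 600]) cube([250, 150, 150]);
translate([150, 0, 800]) cube([250, 150, 150]);
translate([150, 0, 1000]) cube([250, 150, 150]);
translate([400, 0, 0]) cube([150, 150, 1500]);
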